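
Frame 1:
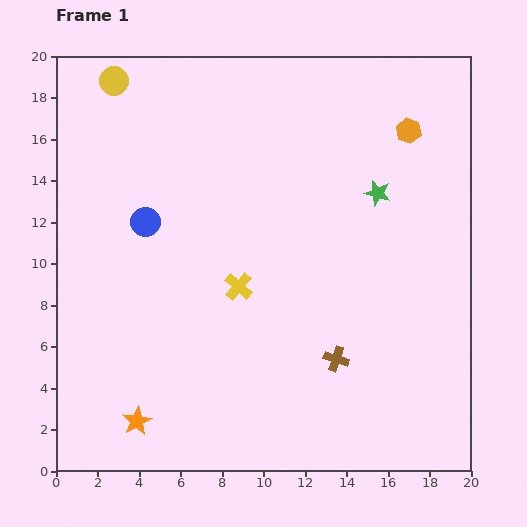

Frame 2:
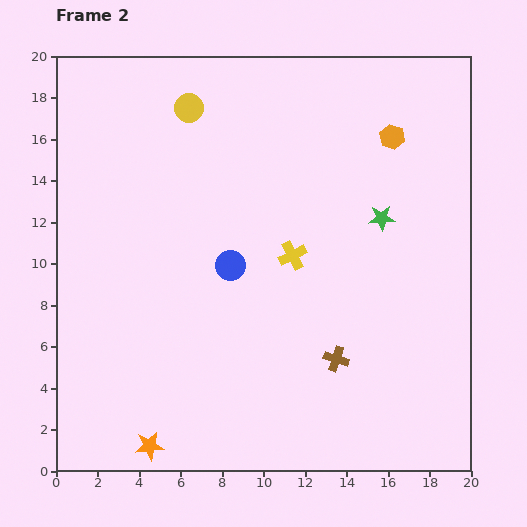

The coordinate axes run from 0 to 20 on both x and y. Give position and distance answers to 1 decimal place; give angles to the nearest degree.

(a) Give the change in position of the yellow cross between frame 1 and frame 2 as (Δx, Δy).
(2.6, 1.5)

The yellow cross was at (8.8, 8.9) in frame 1 and (11.4, 10.4) in frame 2.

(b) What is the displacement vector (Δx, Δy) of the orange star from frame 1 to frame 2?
(0.6, -1.2)

The orange star was at (3.9, 2.4) in frame 1 and (4.5, 1.2) in frame 2.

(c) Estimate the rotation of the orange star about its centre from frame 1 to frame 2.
22° clockwise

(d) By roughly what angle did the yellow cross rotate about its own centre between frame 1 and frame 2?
22° clockwise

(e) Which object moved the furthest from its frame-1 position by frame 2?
the blue circle

(moved 4.6; next 3.8)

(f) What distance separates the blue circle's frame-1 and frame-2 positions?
4.6

The blue circle moved from (4.3, 12.0) to (8.4, 9.9), a distance of √(4.1² + 2.1²) ≈ 4.6.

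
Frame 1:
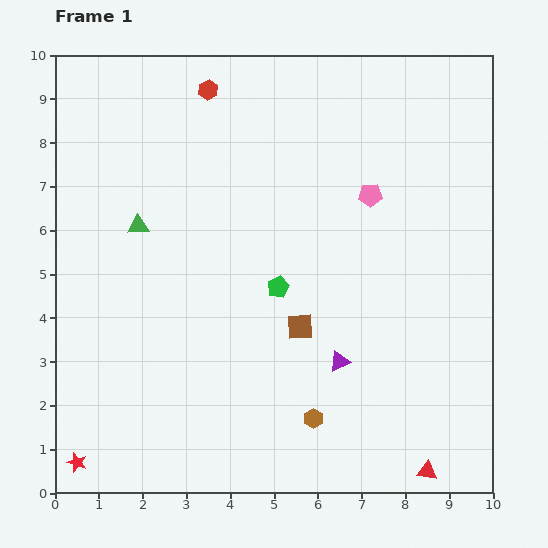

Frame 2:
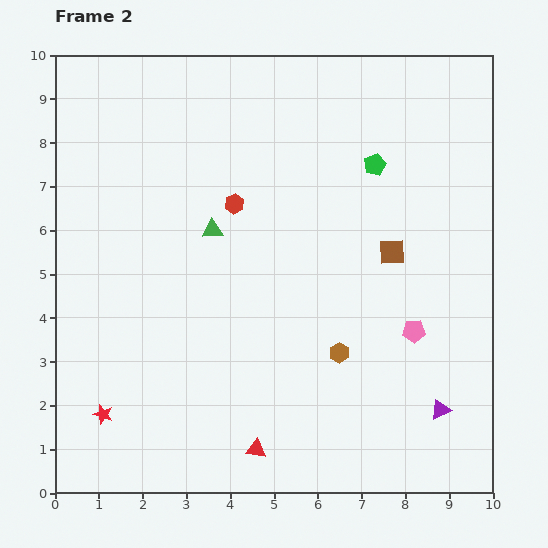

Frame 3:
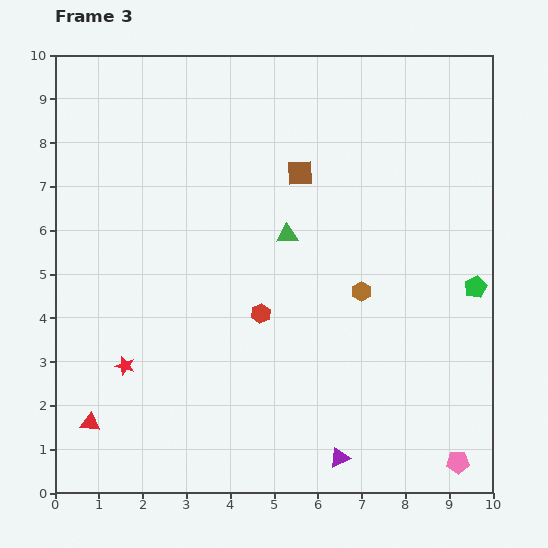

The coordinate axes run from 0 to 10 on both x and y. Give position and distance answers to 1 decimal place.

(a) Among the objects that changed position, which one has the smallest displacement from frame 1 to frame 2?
the red star

(moved 1.3)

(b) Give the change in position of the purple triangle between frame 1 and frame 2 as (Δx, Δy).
(2.3, -1.1)

The purple triangle was at (6.5, 3.0) in frame 1 and (8.8, 1.9) in frame 2.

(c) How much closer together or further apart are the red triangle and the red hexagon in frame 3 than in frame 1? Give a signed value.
-5.4

Distance in frame 1: 10.0. Distance in frame 3: 4.6.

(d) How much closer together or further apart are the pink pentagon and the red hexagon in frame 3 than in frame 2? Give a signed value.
+0.6

Distance in frame 2: 5.0. Distance in frame 3: 5.6.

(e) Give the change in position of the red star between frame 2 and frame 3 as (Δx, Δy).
(0.5, 1.1)

The red star was at (1.1, 1.8) in frame 2 and (1.6, 2.9) in frame 3.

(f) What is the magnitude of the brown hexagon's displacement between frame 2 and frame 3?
1.5

The brown hexagon moved from (6.5, 3.2) to (7.0, 4.6), a distance of √(0.5² + 1.4²) ≈ 1.5.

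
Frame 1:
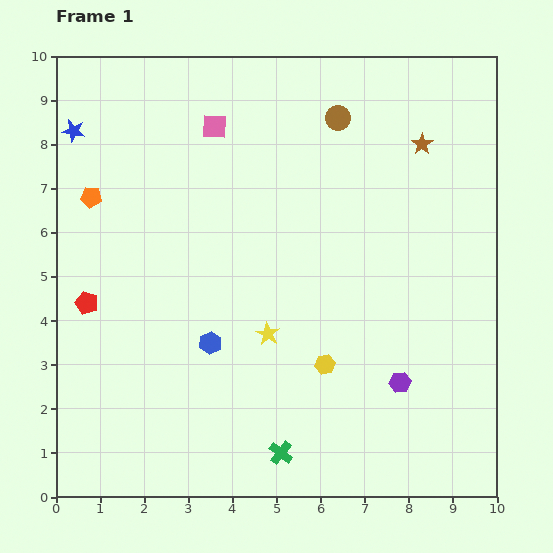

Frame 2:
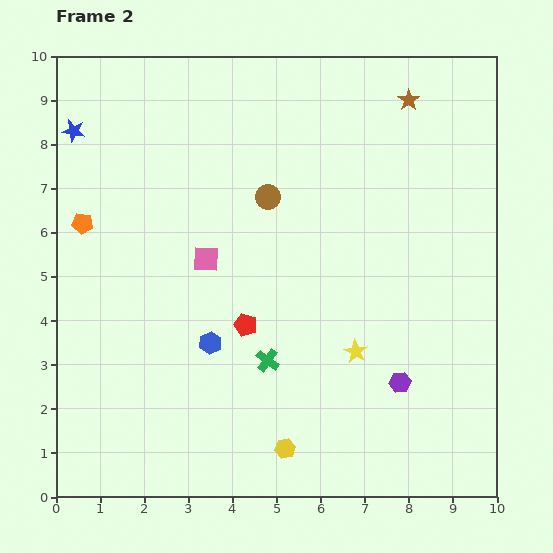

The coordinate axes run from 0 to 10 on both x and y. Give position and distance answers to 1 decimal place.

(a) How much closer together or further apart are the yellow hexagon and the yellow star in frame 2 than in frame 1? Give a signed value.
+1.2

Distance in frame 1: 1.5. Distance in frame 2: 2.7.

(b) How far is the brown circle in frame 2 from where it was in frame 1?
2.4

The brown circle moved from (6.4, 8.6) to (4.8, 6.8), a distance of √(1.6² + 1.8²) ≈ 2.4.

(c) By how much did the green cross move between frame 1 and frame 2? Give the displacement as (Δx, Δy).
(-0.3, 2.1)

The green cross was at (5.1, 1.0) in frame 1 and (4.8, 3.1) in frame 2.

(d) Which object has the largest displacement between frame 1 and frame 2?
the red pentagon

(moved 3.6; next 3.0)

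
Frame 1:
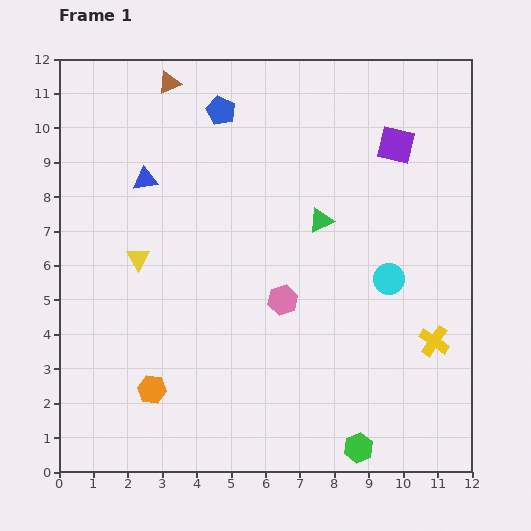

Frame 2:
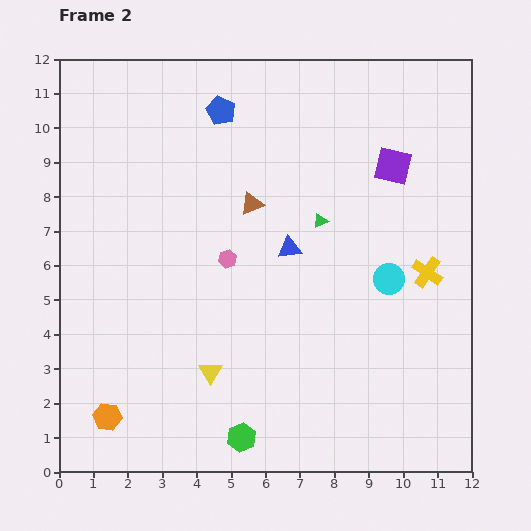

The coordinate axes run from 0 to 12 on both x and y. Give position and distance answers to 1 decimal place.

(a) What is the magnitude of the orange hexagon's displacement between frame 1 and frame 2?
1.5

The orange hexagon moved from (2.7, 2.4) to (1.4, 1.6), a distance of √(1.3² + 0.8²) ≈ 1.5.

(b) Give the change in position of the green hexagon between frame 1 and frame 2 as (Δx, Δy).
(-3.4, 0.3)

The green hexagon was at (8.7, 0.7) in frame 1 and (5.3, 1.0) in frame 2.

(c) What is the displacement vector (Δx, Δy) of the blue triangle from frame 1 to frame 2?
(4.2, -2.0)

The blue triangle was at (2.5, 8.5) in frame 1 and (6.7, 6.5) in frame 2.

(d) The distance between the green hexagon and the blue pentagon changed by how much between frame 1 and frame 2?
-1.1

Distance in frame 1: 10.6. Distance in frame 2: 9.5.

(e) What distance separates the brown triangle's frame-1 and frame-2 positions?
4.2

The brown triangle moved from (3.2, 11.3) to (5.6, 7.8), a distance of √(2.4² + 3.5²) ≈ 4.2.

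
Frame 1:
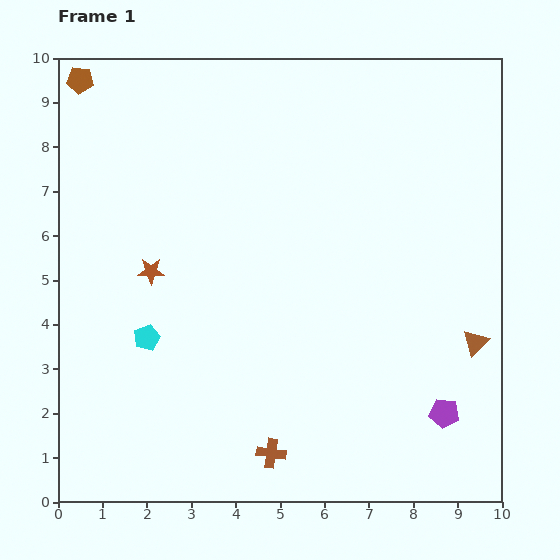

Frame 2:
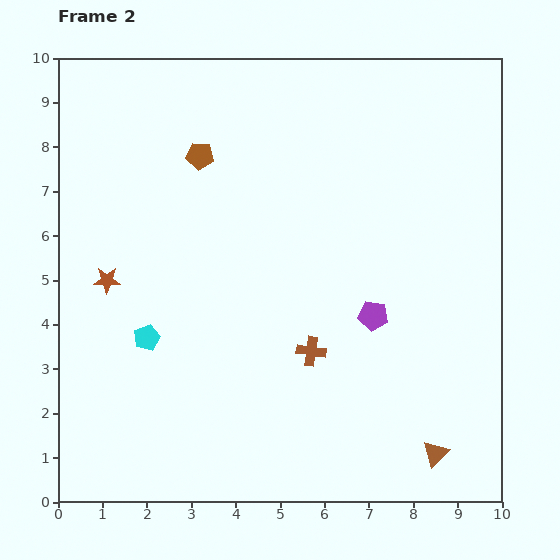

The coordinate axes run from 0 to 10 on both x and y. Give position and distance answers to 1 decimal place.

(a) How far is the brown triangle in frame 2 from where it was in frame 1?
2.7

The brown triangle moved from (9.4, 3.6) to (8.5, 1.1), a distance of √(0.9² + 2.5²) ≈ 2.7.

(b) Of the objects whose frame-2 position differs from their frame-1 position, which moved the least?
the brown star

(moved 1.0)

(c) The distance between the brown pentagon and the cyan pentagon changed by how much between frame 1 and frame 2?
-1.7

Distance in frame 1: 6.0. Distance in frame 2: 4.3.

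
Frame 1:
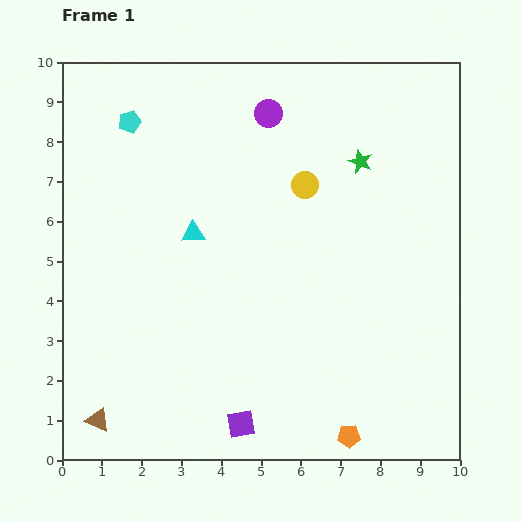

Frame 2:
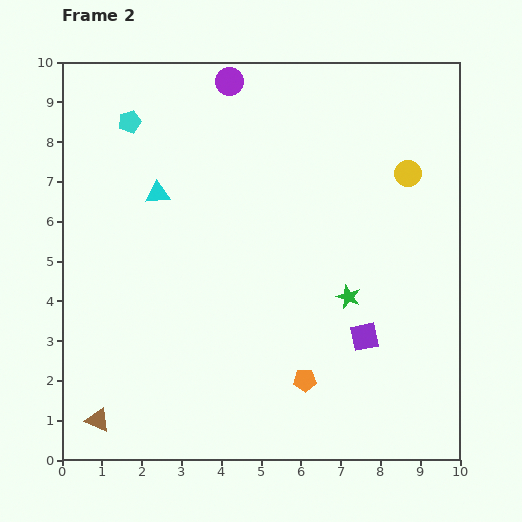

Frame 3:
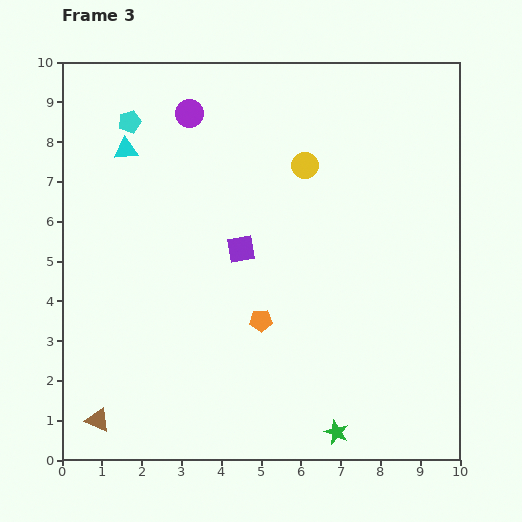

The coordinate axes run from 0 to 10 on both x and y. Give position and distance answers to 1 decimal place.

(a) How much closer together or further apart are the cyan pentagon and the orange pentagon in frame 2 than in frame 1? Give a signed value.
-1.8

Distance in frame 1: 9.6. Distance in frame 2: 7.8.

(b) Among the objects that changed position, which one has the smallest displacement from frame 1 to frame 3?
the yellow circle

(moved 0.5)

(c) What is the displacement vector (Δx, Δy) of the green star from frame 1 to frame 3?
(-0.6, -6.8)

The green star was at (7.5, 7.5) in frame 1 and (6.9, 0.7) in frame 3.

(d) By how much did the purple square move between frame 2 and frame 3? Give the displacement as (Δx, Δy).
(-3.1, 2.2)

The purple square was at (7.6, 3.1) in frame 2 and (4.5, 5.3) in frame 3.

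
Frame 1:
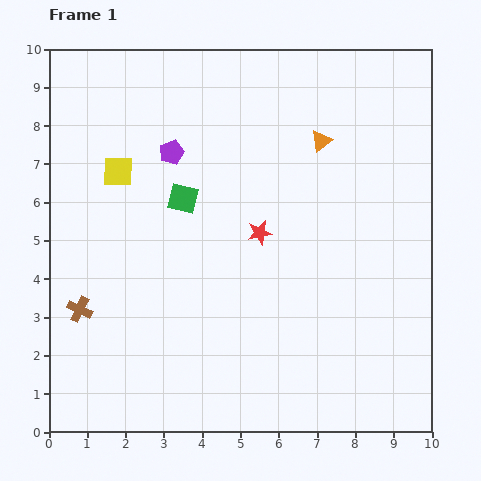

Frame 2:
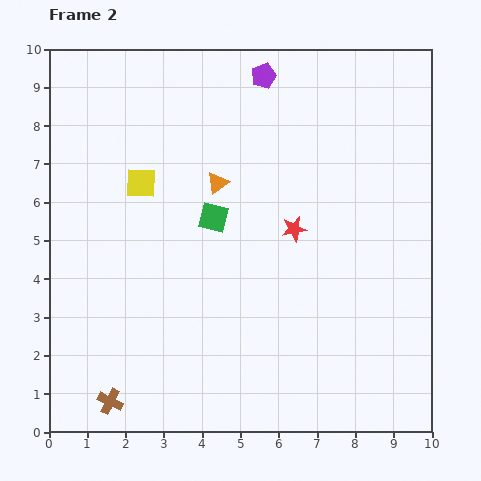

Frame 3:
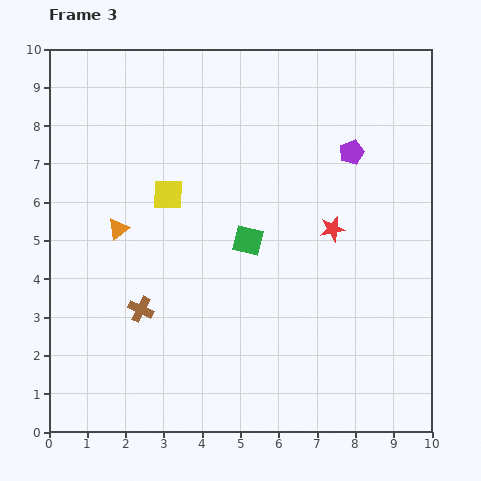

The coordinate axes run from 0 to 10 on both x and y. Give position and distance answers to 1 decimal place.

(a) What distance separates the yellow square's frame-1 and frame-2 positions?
0.7

The yellow square moved from (1.8, 6.8) to (2.4, 6.5), a distance of √(0.6² + 0.3²) ≈ 0.7.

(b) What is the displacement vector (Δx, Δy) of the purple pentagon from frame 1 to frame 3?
(4.7, 0.0)

The purple pentagon was at (3.2, 7.3) in frame 1 and (7.9, 7.3) in frame 3.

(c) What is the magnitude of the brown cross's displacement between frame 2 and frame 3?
2.5

The brown cross moved from (1.6, 0.8) to (2.4, 3.2), a distance of √(0.8² + 2.4²) ≈ 2.5.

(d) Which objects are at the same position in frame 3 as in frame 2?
none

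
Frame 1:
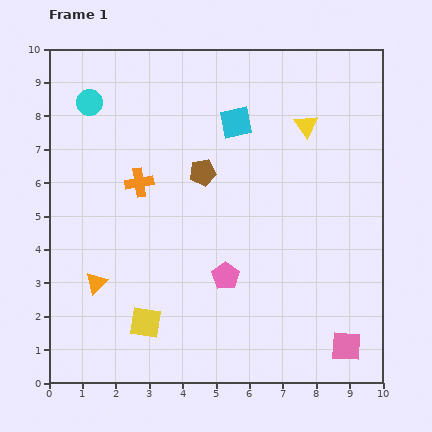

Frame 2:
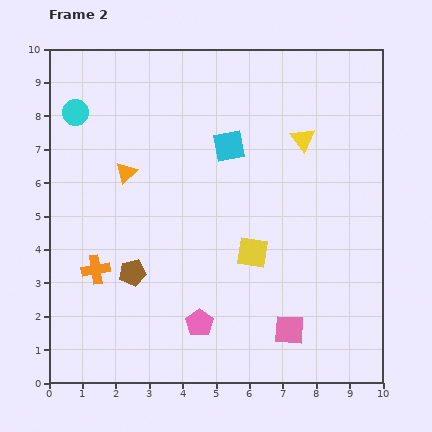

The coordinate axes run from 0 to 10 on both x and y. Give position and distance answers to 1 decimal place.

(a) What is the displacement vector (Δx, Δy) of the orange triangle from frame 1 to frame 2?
(0.9, 3.3)

The orange triangle was at (1.4, 3.0) in frame 1 and (2.3, 6.3) in frame 2.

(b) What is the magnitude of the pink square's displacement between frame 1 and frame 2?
1.8

The pink square moved from (8.9, 1.1) to (7.2, 1.6), a distance of √(1.7² + 0.5²) ≈ 1.8.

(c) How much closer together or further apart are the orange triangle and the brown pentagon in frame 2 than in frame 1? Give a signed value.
-1.6

Distance in frame 1: 4.6. Distance in frame 2: 3.0.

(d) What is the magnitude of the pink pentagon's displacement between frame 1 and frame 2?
1.6

The pink pentagon moved from (5.3, 3.2) to (4.5, 1.8), a distance of √(0.8² + 1.4²) ≈ 1.6.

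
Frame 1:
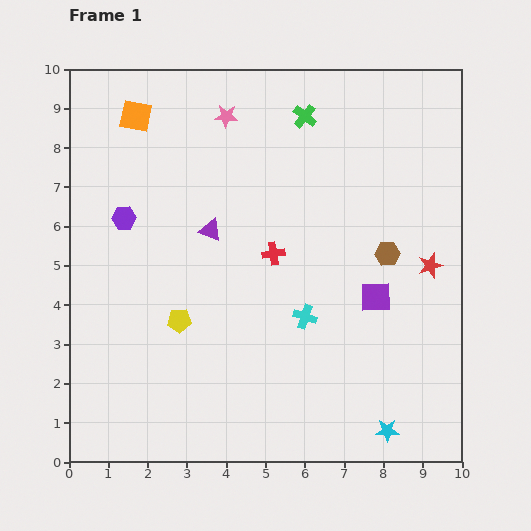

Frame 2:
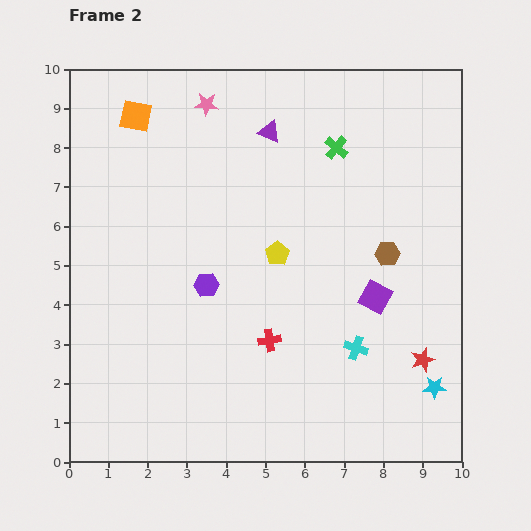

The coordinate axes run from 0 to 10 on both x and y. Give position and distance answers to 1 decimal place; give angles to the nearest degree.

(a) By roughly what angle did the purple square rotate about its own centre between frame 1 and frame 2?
31° clockwise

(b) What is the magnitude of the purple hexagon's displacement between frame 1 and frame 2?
2.7

The purple hexagon moved from (1.4, 6.2) to (3.5, 4.5), a distance of √(2.1² + 1.7²) ≈ 2.7.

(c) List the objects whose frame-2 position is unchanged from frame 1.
the purple square, the brown hexagon, the orange square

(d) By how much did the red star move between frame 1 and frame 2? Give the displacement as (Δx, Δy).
(-0.2, -2.4)

The red star was at (9.2, 5.0) in frame 1 and (9.0, 2.6) in frame 2.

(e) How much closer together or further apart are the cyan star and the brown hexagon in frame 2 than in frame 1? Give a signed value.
-0.9

Distance in frame 1: 4.5. Distance in frame 2: 3.6.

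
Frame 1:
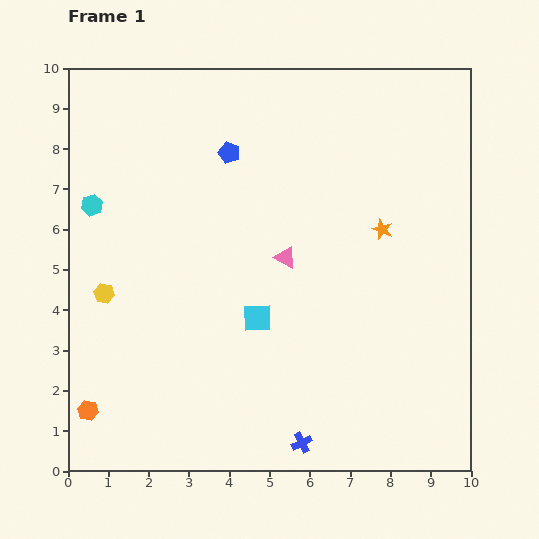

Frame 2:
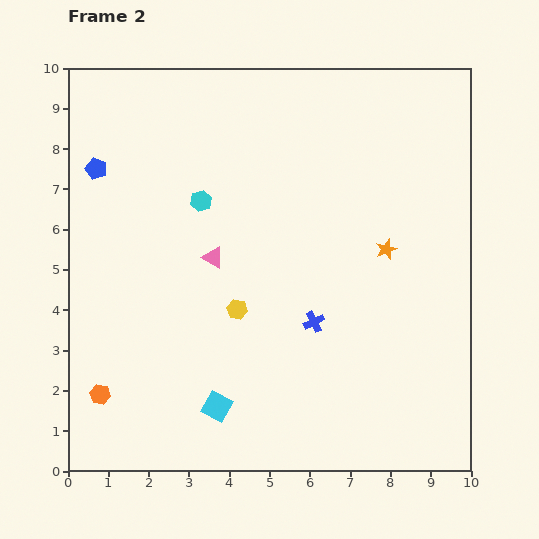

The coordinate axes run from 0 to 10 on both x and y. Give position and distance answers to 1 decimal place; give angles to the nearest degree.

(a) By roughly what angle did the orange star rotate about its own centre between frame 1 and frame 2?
29° clockwise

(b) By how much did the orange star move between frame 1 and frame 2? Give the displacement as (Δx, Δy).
(0.1, -0.5)

The orange star was at (7.8, 6.0) in frame 1 and (7.9, 5.5) in frame 2.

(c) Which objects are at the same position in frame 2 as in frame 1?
none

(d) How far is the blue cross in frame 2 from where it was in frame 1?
3.0

The blue cross moved from (5.8, 0.7) to (6.1, 3.7), a distance of √(0.3² + 3.0²) ≈ 3.0.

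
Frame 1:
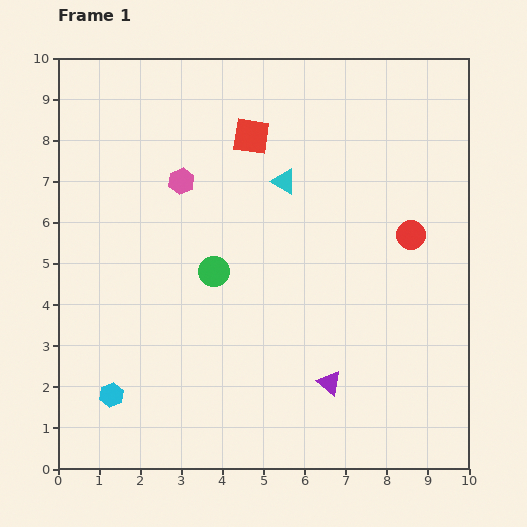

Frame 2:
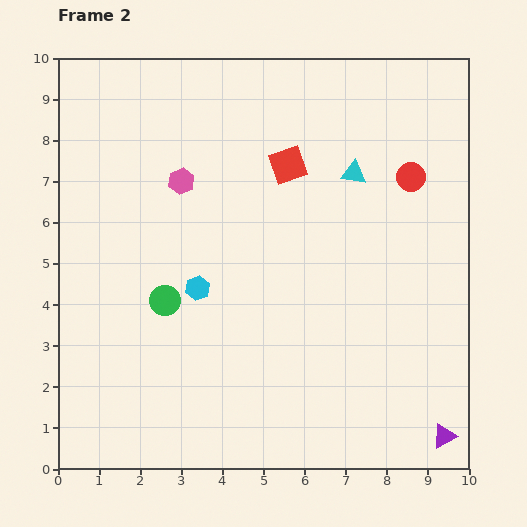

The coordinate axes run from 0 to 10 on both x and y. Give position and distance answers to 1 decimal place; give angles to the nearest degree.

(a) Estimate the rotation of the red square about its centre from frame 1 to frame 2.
27° counter-clockwise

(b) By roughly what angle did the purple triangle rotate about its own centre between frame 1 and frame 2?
53° clockwise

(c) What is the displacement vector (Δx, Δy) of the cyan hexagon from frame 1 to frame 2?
(2.1, 2.6)

The cyan hexagon was at (1.3, 1.8) in frame 1 and (3.4, 4.4) in frame 2.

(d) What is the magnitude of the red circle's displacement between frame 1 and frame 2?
1.4

The red circle moved from (8.6, 5.7) to (8.6, 7.1), a distance of √(0.0² + 1.4²) ≈ 1.4.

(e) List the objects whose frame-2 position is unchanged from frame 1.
the pink hexagon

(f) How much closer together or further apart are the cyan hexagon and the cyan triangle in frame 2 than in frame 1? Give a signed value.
-2.0

Distance in frame 1: 6.7. Distance in frame 2: 4.7.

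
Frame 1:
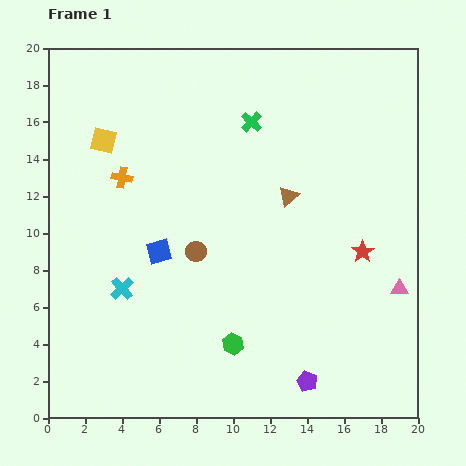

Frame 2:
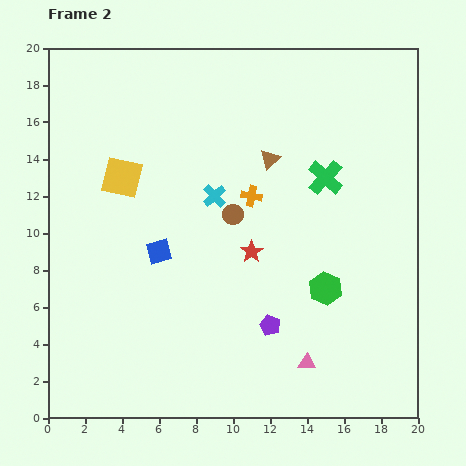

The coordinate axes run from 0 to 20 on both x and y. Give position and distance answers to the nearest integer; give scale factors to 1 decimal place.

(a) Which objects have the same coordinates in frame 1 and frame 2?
the blue square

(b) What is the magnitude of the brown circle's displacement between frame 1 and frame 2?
3

The brown circle moved from (8, 9) to (10, 11), a distance of √(2² + 2²) ≈ 3.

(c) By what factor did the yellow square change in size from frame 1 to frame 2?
1.6×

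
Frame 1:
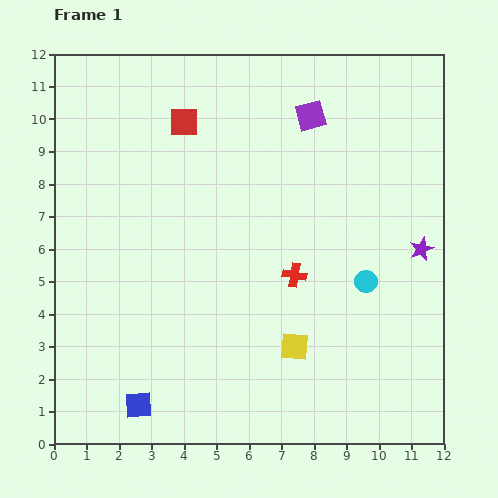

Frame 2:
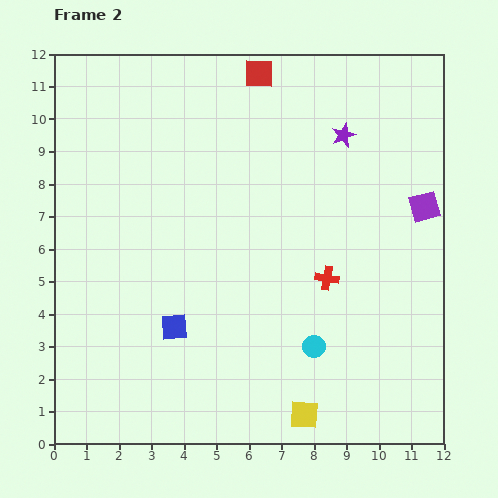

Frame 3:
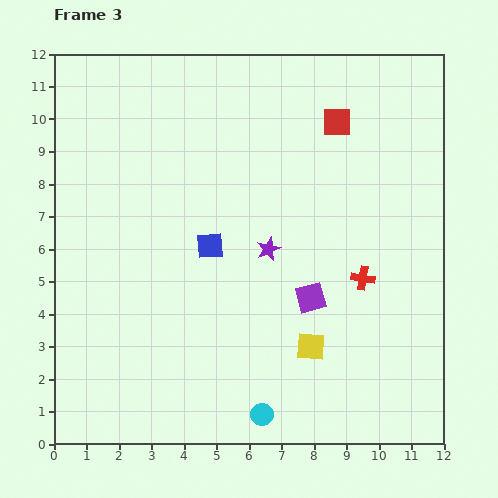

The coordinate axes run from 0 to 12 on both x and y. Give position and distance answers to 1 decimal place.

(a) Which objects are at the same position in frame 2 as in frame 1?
none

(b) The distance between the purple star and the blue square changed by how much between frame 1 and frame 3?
-8.1

Distance in frame 1: 9.9. Distance in frame 3: 1.8.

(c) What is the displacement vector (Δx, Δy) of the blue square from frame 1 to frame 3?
(2.2, 4.9)

The blue square was at (2.6, 1.2) in frame 1 and (4.8, 6.1) in frame 3.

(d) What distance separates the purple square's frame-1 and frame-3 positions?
5.6

The purple square moved from (7.9, 10.1) to (7.9, 4.5), a distance of √(0.0² + 5.6²) ≈ 5.6.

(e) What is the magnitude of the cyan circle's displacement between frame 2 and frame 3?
2.6

The cyan circle moved from (8.0, 3.0) to (6.4, 0.9), a distance of √(1.6² + 2.1²) ≈ 2.6.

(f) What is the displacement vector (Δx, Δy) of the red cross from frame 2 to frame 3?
(1.1, 0.0)

The red cross was at (8.4, 5.1) in frame 2 and (9.5, 5.1) in frame 3.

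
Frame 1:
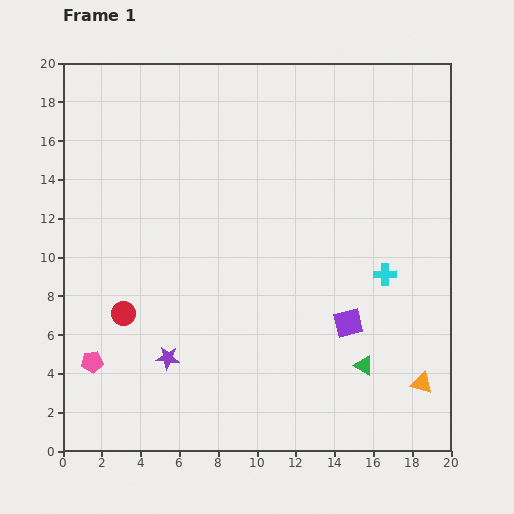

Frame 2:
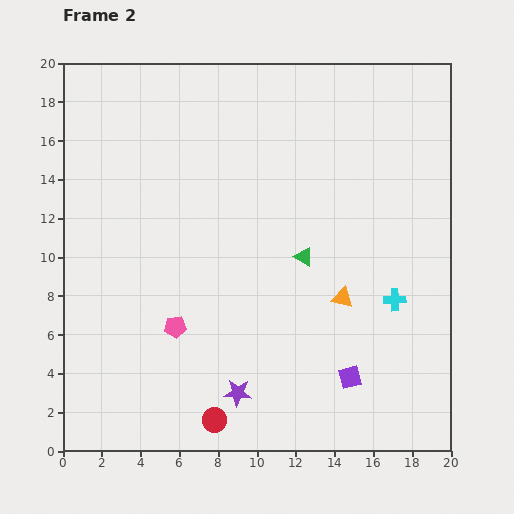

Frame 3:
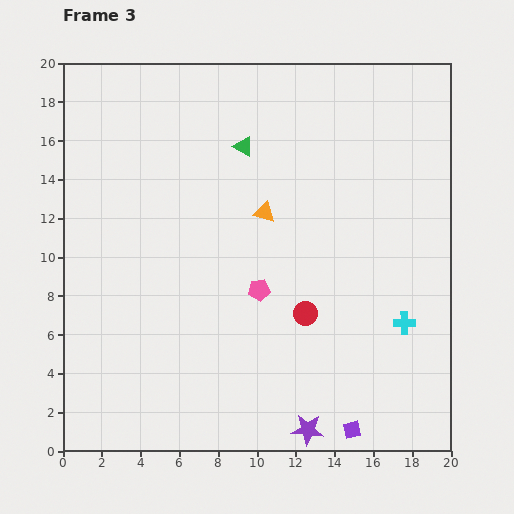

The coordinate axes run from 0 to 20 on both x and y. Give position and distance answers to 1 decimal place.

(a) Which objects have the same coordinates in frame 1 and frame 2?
none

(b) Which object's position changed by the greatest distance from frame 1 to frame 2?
the red circle

(moved 7.2; next 6.4)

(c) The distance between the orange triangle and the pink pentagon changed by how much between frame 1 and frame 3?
-13.0

Distance in frame 1: 17.0. Distance in frame 3: 4.0.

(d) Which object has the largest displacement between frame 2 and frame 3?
the red circle

(moved 7.2; next 6.5)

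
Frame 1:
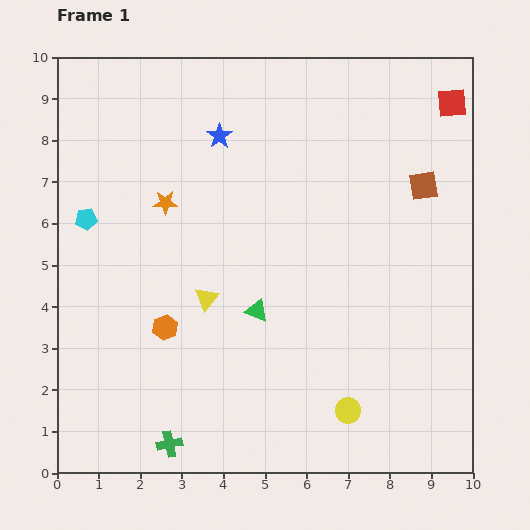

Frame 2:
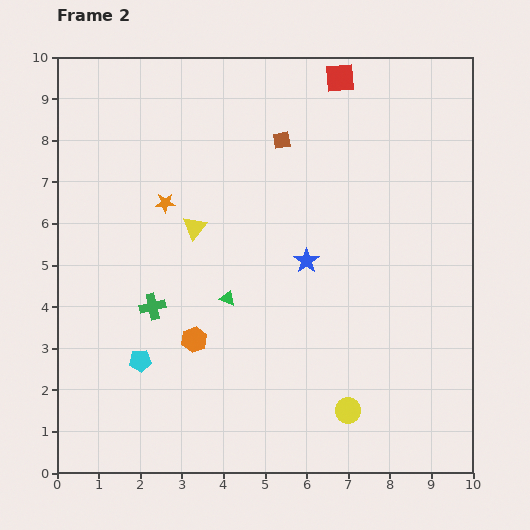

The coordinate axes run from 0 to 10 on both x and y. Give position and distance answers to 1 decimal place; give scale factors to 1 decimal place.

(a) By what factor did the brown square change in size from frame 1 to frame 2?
0.6×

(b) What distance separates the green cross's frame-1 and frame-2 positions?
3.3

The green cross moved from (2.7, 0.7) to (2.3, 4.0), a distance of √(0.4² + 3.3²) ≈ 3.3.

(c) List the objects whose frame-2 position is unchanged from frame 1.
the yellow circle, the orange star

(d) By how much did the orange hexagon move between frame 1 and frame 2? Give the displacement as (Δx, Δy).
(0.7, -0.3)

The orange hexagon was at (2.6, 3.5) in frame 1 and (3.3, 3.2) in frame 2.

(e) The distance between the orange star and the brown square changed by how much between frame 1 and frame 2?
-3.0

Distance in frame 1: 6.2. Distance in frame 2: 3.2.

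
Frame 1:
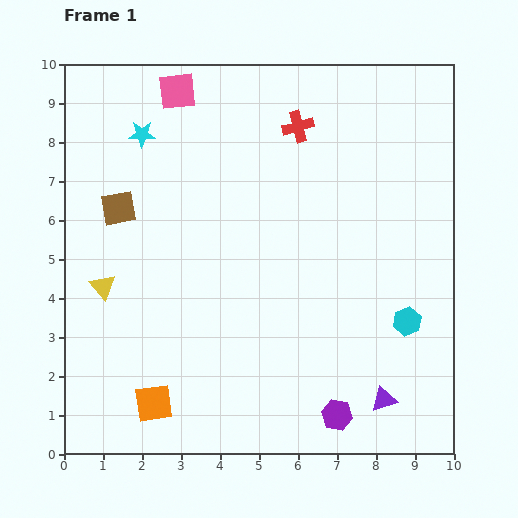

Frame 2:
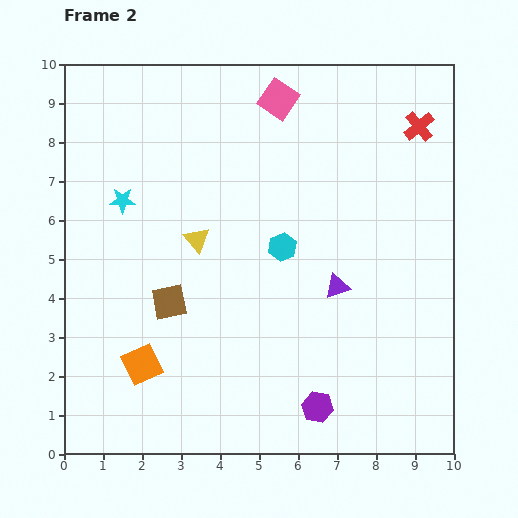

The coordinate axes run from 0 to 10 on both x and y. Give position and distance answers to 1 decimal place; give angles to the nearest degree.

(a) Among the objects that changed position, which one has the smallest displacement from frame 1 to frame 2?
the purple hexagon

(moved 0.5)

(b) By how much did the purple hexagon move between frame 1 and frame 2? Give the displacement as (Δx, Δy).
(-0.5, 0.2)

The purple hexagon was at (7.0, 1.0) in frame 1 and (6.5, 1.2) in frame 2.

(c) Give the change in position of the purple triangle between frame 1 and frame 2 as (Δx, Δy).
(-1.2, 2.9)

The purple triangle was at (8.2, 1.4) in frame 1 and (7.0, 4.3) in frame 2.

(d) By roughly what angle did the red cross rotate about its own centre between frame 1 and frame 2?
24° counter-clockwise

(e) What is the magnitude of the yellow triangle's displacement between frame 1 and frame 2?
2.7

The yellow triangle moved from (1.0, 4.3) to (3.4, 5.5), a distance of √(2.4² + 1.2²) ≈ 2.7.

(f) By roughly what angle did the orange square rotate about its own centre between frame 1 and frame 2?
16° counter-clockwise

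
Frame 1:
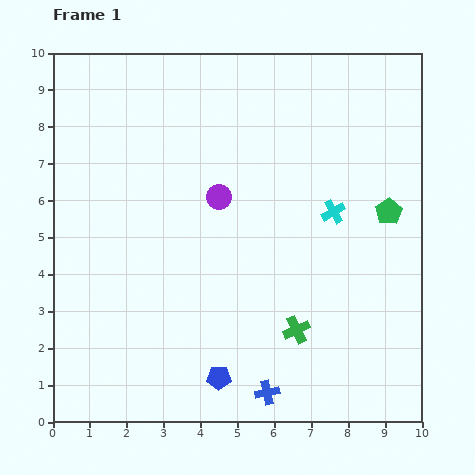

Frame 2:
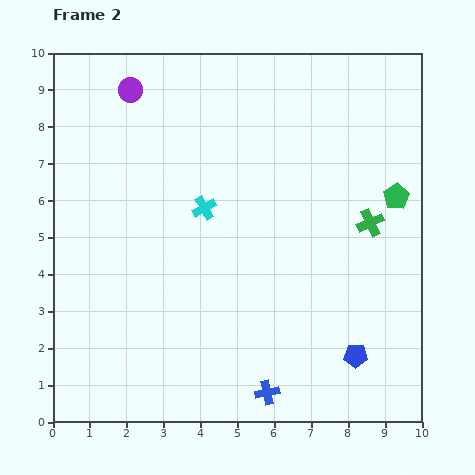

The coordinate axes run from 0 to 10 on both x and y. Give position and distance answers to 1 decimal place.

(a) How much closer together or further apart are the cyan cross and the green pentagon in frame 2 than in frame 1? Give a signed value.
+3.7

Distance in frame 1: 1.5. Distance in frame 2: 5.2.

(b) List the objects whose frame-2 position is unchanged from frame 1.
the blue cross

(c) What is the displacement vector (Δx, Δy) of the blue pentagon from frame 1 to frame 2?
(3.7, 0.6)

The blue pentagon was at (4.5, 1.2) in frame 1 and (8.2, 1.8) in frame 2.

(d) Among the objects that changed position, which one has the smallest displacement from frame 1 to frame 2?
the green pentagon

(moved 0.4)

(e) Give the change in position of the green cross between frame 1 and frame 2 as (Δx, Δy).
(2.0, 2.9)

The green cross was at (6.6, 2.5) in frame 1 and (8.6, 5.4) in frame 2.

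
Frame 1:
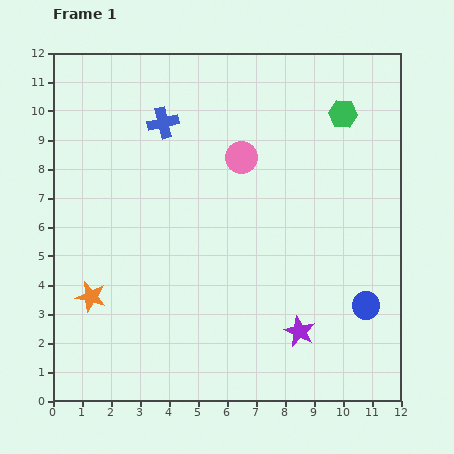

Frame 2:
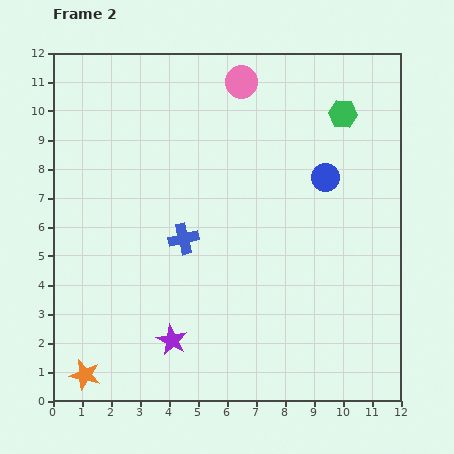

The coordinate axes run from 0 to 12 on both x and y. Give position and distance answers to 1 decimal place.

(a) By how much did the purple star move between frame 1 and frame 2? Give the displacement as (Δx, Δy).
(-4.4, -0.3)

The purple star was at (8.5, 2.4) in frame 1 and (4.1, 2.1) in frame 2.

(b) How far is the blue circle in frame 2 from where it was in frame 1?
4.6

The blue circle moved from (10.8, 3.3) to (9.4, 7.7), a distance of √(1.4² + 4.4²) ≈ 4.6.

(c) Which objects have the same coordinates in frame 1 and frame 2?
the green hexagon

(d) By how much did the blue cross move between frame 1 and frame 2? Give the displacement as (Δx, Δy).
(0.7, -4.0)

The blue cross was at (3.8, 9.6) in frame 1 and (4.5, 5.6) in frame 2.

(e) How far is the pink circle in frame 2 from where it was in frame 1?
2.6

The pink circle moved from (6.5, 8.4) to (6.5, 11.0), a distance of √(0.0² + 2.6²) ≈ 2.6.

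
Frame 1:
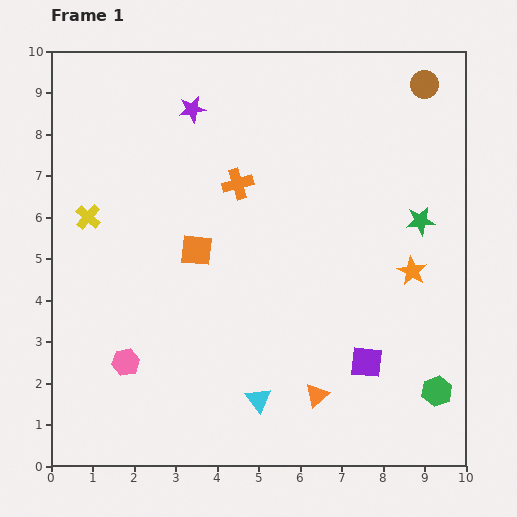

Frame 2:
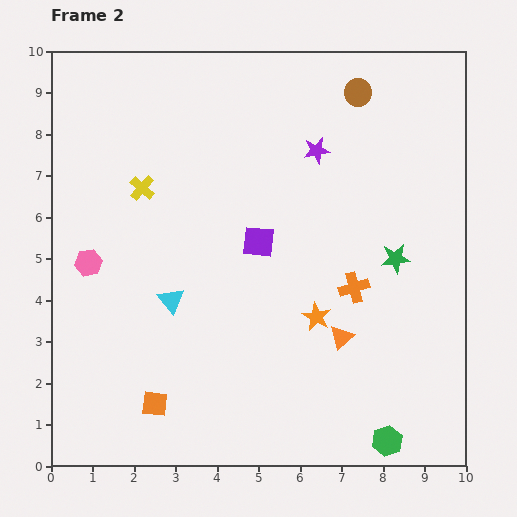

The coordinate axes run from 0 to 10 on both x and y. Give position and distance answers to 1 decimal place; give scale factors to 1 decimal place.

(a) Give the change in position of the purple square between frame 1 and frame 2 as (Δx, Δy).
(-2.6, 2.9)

The purple square was at (7.6, 2.5) in frame 1 and (5.0, 5.4) in frame 2.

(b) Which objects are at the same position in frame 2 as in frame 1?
none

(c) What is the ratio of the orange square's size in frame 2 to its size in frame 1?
0.8×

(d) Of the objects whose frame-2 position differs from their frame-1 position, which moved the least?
the green star

(moved 1.1)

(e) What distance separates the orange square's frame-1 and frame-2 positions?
3.8

The orange square moved from (3.5, 5.2) to (2.5, 1.5), a distance of √(1.0² + 3.7²) ≈ 3.8.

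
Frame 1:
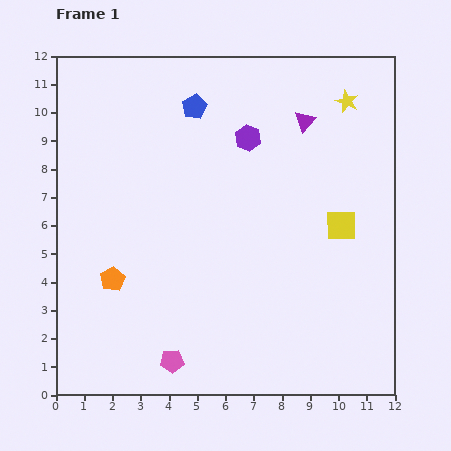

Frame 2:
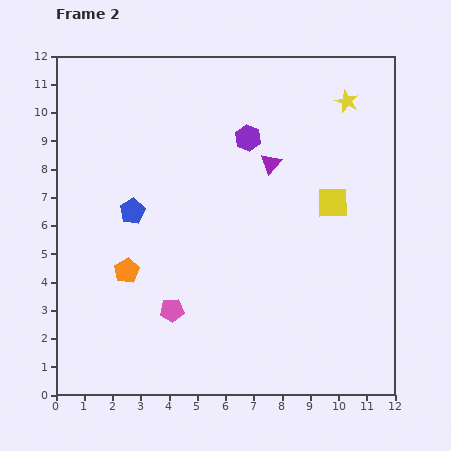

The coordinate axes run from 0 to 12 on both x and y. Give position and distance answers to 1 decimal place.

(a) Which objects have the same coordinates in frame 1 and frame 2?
the yellow star, the purple hexagon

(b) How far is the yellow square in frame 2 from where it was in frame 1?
0.9

The yellow square moved from (10.1, 6.0) to (9.8, 6.8), a distance of √(0.3² + 0.8²) ≈ 0.9.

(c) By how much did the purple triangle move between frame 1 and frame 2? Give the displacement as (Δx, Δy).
(-1.2, -1.5)

The purple triangle was at (8.8, 9.7) in frame 1 and (7.6, 8.2) in frame 2.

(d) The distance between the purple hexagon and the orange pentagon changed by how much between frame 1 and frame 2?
-0.5

Distance in frame 1: 6.9. Distance in frame 2: 6.4.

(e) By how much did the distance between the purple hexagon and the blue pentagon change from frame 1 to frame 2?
+2.7

Distance in frame 1: 2.2. Distance in frame 2: 4.9.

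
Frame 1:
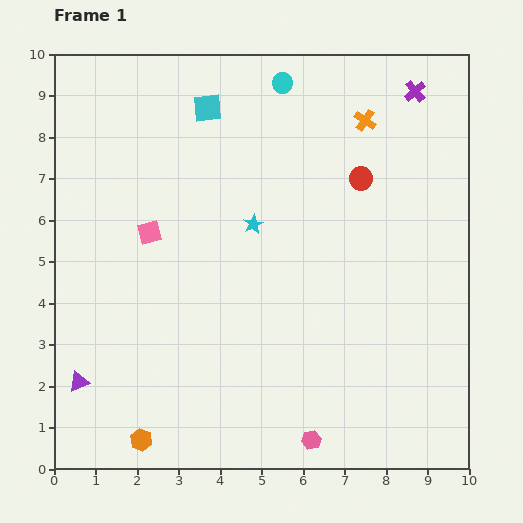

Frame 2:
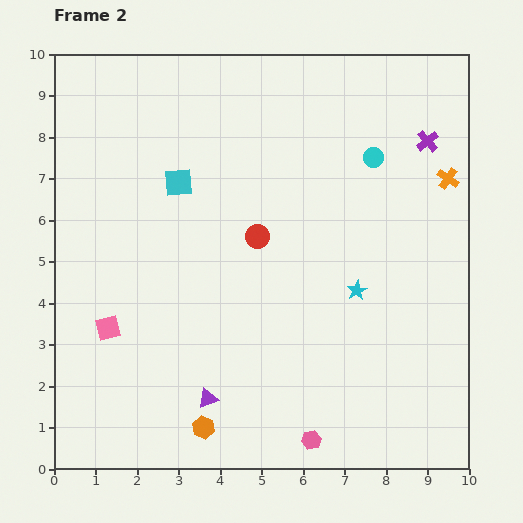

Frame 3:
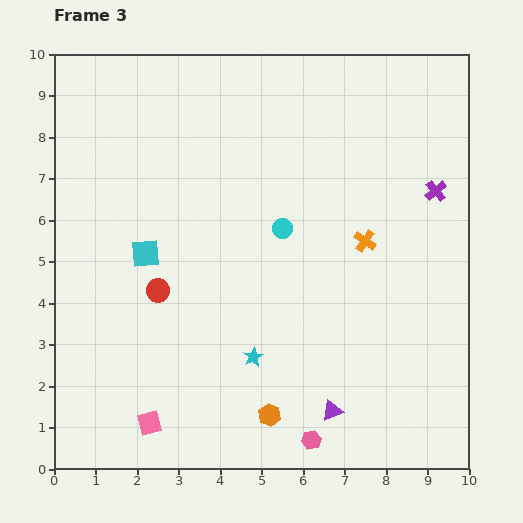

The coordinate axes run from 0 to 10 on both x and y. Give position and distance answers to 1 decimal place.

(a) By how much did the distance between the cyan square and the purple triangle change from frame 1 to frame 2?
-2.1

Distance in frame 1: 7.3. Distance in frame 2: 5.2.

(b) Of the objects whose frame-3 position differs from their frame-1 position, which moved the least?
the purple cross

(moved 2.5)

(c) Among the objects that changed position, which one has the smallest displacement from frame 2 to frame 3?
the purple cross

(moved 1.2)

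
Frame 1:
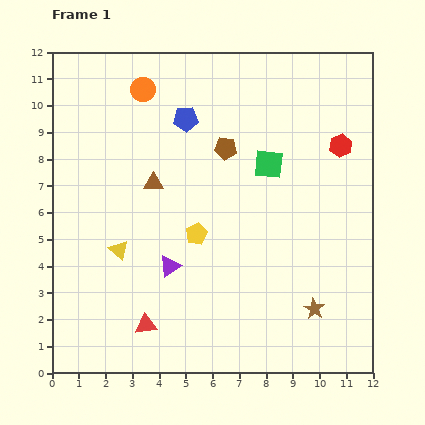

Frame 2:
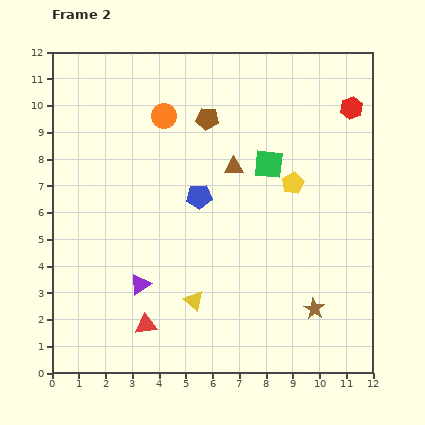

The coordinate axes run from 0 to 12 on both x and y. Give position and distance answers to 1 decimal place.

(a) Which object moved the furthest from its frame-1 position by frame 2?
the yellow pentagon

(moved 4.1; next 3.4)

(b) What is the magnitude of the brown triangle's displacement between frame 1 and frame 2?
3.1

The brown triangle moved from (3.8, 7.1) to (6.8, 7.7), a distance of √(3.0² + 0.6²) ≈ 3.1.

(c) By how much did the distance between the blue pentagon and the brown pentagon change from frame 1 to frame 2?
+1.0

Distance in frame 1: 1.9. Distance in frame 2: 2.9.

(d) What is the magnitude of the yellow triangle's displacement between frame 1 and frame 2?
3.4

The yellow triangle moved from (2.5, 4.6) to (5.3, 2.7), a distance of √(2.8² + 1.9²) ≈ 3.4.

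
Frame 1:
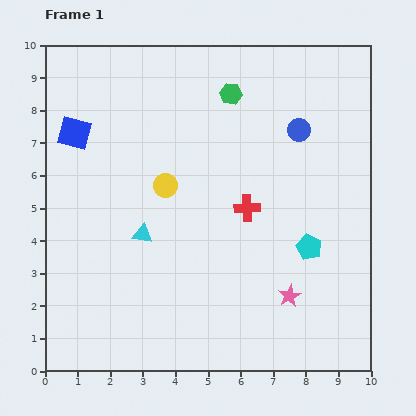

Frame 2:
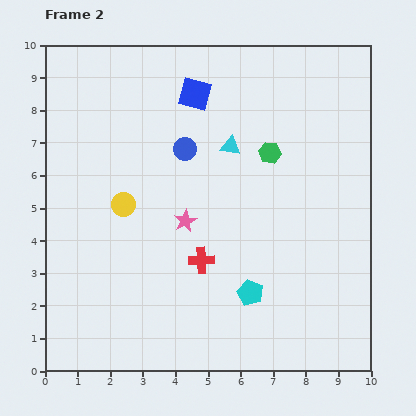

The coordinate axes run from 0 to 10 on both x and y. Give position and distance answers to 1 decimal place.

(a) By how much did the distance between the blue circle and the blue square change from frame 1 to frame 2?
-5.2

Distance in frame 1: 6.9. Distance in frame 2: 1.7.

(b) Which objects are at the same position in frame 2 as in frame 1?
none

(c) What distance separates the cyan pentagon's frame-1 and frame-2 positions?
2.3

The cyan pentagon moved from (8.1, 3.8) to (6.3, 2.4), a distance of √(1.8² + 1.4²) ≈ 2.3.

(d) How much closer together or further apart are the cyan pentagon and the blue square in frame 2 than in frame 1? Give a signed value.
-1.7

Distance in frame 1: 8.0. Distance in frame 2: 6.3.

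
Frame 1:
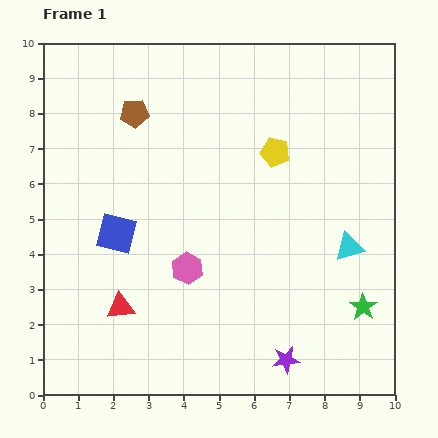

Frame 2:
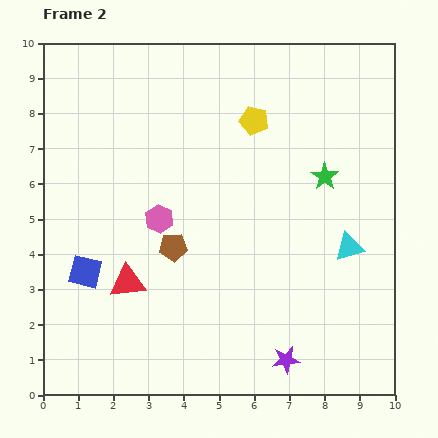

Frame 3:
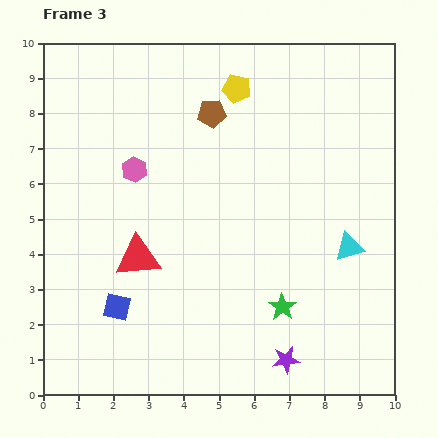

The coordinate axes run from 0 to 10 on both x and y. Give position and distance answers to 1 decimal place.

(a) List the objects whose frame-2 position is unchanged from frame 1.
the cyan triangle, the purple star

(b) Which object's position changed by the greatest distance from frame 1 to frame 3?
the pink hexagon

(moved 3.2; next 2.3)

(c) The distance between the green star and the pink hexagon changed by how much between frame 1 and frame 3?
+0.6

Distance in frame 1: 5.1. Distance in frame 3: 5.7.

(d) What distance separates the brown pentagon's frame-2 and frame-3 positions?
4.0

The brown pentagon moved from (3.7, 4.2) to (4.8, 8.0), a distance of √(1.1² + 3.8²) ≈ 4.0.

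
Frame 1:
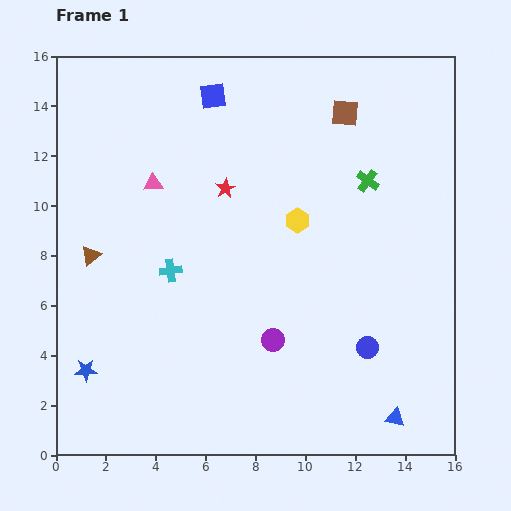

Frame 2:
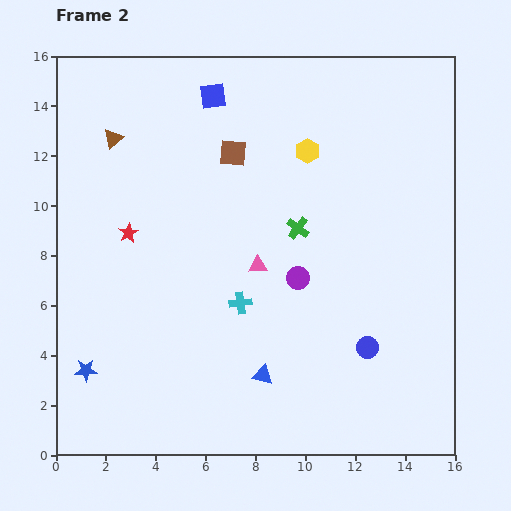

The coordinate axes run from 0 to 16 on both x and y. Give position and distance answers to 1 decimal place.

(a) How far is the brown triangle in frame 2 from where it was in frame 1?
4.8

The brown triangle moved from (1.4, 8.0) to (2.3, 12.7), a distance of √(0.9² + 4.7²) ≈ 4.8.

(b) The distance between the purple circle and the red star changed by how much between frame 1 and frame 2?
+0.6

Distance in frame 1: 6.4. Distance in frame 2: 7.0.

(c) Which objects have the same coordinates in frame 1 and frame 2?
the blue circle, the blue star, the blue square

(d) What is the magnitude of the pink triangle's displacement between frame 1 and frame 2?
5.3

The pink triangle moved from (3.9, 10.9) to (8.1, 7.6), a distance of √(4.2² + 3.3²) ≈ 5.3.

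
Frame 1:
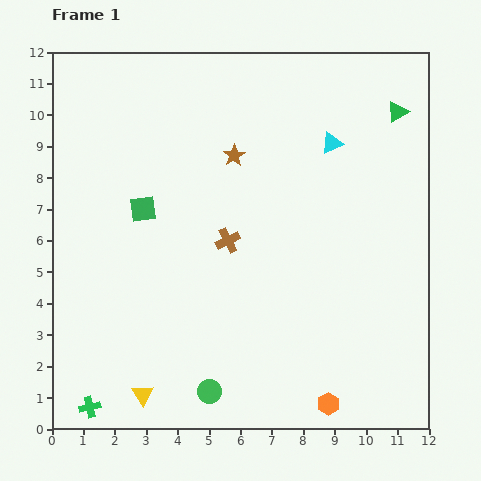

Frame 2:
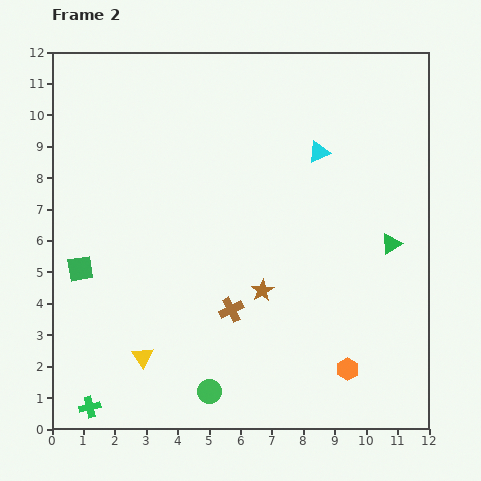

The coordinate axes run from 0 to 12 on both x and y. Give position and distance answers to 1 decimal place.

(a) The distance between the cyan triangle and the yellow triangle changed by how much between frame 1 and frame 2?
-1.4

Distance in frame 1: 10.0. Distance in frame 2: 8.6.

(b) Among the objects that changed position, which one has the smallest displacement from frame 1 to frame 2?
the cyan triangle

(moved 0.5)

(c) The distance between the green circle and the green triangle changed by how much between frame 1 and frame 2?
-3.2

Distance in frame 1: 10.7. Distance in frame 2: 7.5.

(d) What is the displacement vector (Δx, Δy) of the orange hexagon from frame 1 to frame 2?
(0.6, 1.1)

The orange hexagon was at (8.8, 0.8) in frame 1 and (9.4, 1.9) in frame 2.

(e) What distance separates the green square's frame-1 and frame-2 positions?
2.8

The green square moved from (2.9, 7.0) to (0.9, 5.1), a distance of √(2.0² + 1.9²) ≈ 2.8.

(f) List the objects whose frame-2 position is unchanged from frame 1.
the green circle, the green cross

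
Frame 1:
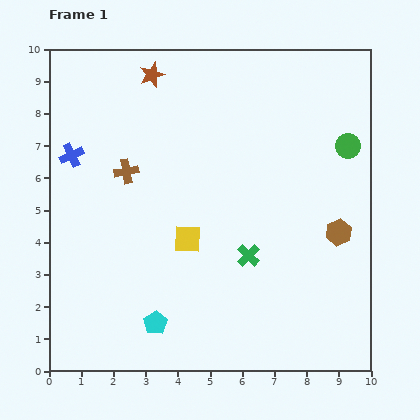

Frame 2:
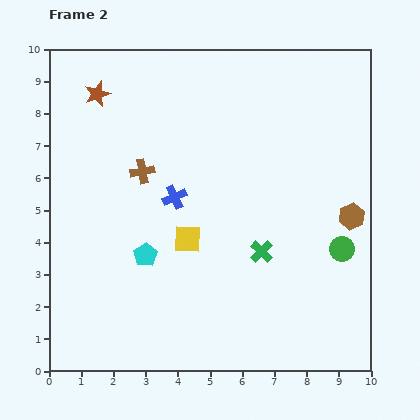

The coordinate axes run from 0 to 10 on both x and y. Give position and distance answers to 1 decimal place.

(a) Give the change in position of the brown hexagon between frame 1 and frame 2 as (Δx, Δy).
(0.4, 0.5)

The brown hexagon was at (9.0, 4.3) in frame 1 and (9.4, 4.8) in frame 2.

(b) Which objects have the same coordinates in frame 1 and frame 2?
the yellow square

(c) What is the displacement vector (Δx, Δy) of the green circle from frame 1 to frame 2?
(-0.2, -3.2)

The green circle was at (9.3, 7.0) in frame 1 and (9.1, 3.8) in frame 2.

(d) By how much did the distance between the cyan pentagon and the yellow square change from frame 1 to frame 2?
-1.4

Distance in frame 1: 2.8. Distance in frame 2: 1.4.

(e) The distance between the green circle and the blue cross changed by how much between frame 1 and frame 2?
-3.2

Distance in frame 1: 8.6. Distance in frame 2: 5.4.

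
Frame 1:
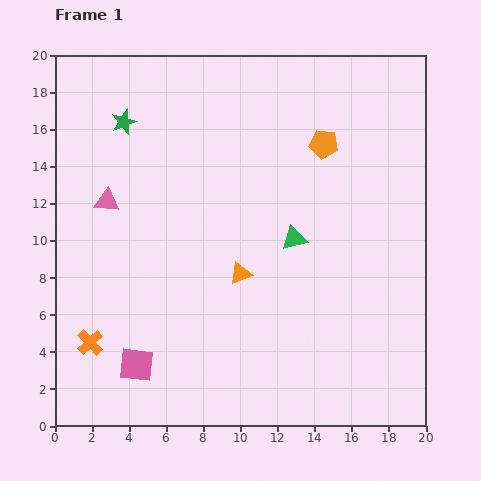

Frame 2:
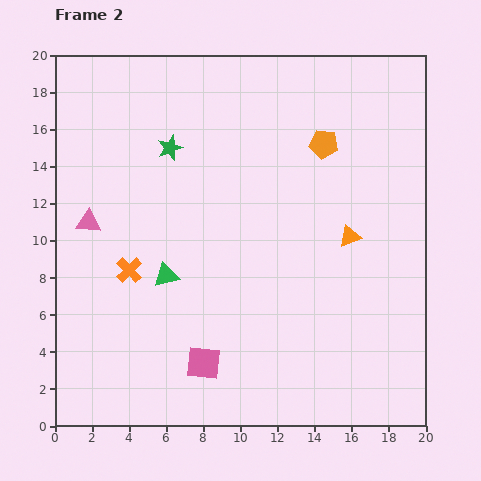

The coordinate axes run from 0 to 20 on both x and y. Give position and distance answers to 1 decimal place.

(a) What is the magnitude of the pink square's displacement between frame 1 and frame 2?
3.6

The pink square moved from (4.4, 3.3) to (8.0, 3.4), a distance of √(3.6² + 0.1²) ≈ 3.6.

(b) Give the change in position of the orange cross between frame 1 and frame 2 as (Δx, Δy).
(2.1, 3.9)

The orange cross was at (1.9, 4.5) in frame 1 and (4.0, 8.4) in frame 2.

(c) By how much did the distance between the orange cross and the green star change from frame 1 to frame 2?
-5.0

Distance in frame 1: 12.0. Distance in frame 2: 7.0.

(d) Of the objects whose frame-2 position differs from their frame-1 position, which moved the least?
the pink triangle

(moved 1.5)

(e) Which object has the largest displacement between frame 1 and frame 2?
the green triangle

(moved 7.2; next 6.2)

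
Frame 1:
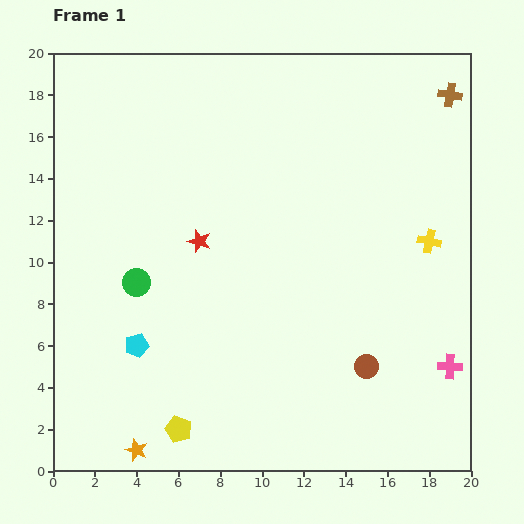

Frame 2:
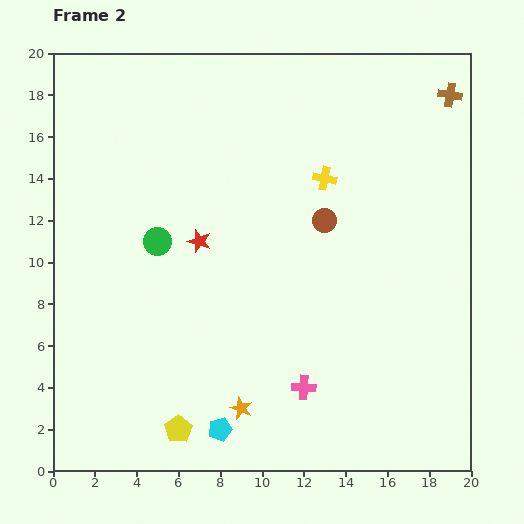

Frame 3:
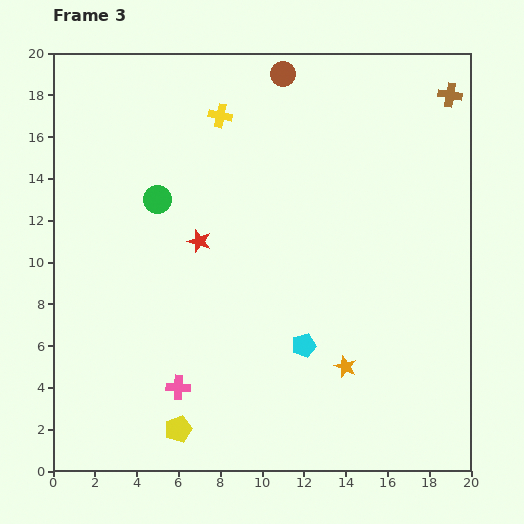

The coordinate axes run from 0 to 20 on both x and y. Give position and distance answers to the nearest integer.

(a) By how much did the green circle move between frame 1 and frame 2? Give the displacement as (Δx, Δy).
(1, 2)

The green circle was at (4, 9) in frame 1 and (5, 11) in frame 2.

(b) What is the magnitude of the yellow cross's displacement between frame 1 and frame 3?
12

The yellow cross moved from (18, 11) to (8, 17), a distance of √(10² + 6²) ≈ 12.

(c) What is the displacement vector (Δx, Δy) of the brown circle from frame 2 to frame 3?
(-2, 7)

The brown circle was at (13, 12) in frame 2 and (11, 19) in frame 3.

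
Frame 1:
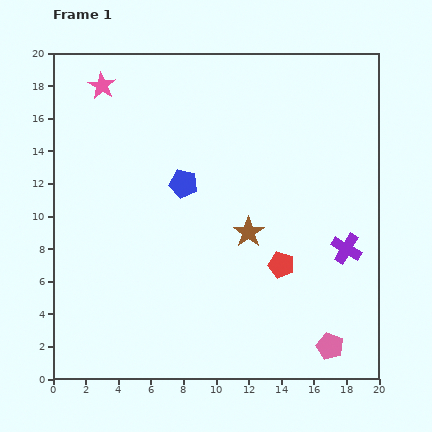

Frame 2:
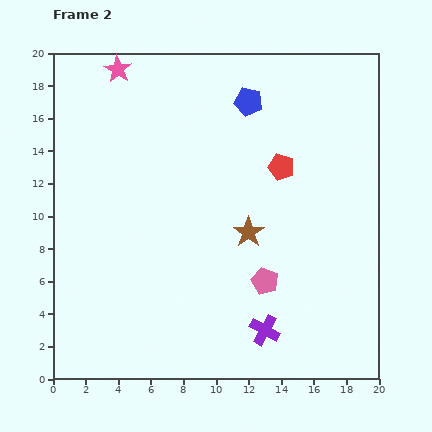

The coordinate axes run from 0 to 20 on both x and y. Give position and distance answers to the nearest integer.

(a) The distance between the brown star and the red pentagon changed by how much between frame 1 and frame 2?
+1

Distance in frame 1: 3. Distance in frame 2: 4.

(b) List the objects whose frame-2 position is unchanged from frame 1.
the brown star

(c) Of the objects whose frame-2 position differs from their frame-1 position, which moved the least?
the pink star

(moved 1)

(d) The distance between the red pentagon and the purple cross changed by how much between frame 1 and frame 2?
+6

Distance in frame 1: 4. Distance in frame 2: 10.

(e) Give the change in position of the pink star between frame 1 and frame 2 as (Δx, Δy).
(1, 1)

The pink star was at (3, 18) in frame 1 and (4, 19) in frame 2.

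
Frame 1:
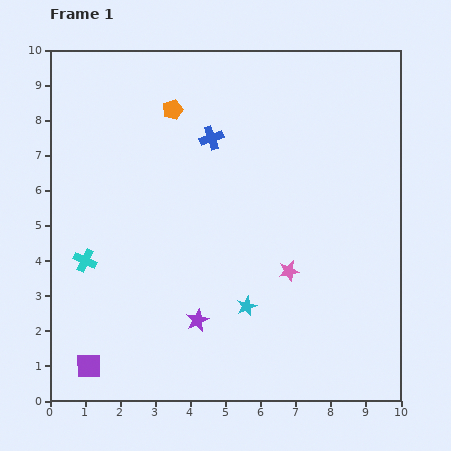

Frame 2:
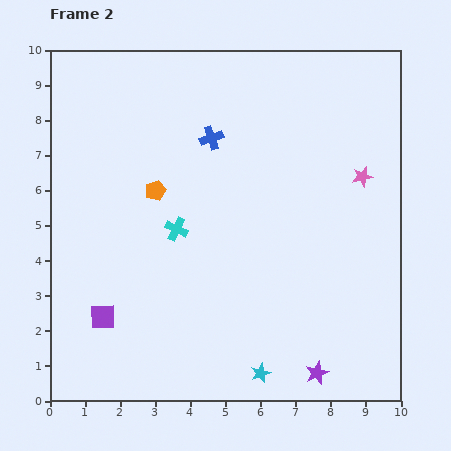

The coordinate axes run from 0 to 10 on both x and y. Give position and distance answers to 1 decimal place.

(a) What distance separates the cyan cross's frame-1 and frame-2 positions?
2.8

The cyan cross moved from (1.0, 4.0) to (3.6, 4.9), a distance of √(2.6² + 0.9²) ≈ 2.8.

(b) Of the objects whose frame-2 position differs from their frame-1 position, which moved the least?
the purple square

(moved 1.5)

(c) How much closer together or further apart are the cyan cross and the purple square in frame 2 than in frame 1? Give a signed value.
+0.3

Distance in frame 1: 3.0. Distance in frame 2: 3.3.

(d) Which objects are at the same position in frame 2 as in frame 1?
the blue cross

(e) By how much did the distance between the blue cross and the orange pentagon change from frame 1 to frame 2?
+0.8

Distance in frame 1: 1.4. Distance in frame 2: 2.2.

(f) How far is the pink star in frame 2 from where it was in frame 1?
3.4

The pink star moved from (6.8, 3.7) to (8.9, 6.4), a distance of √(2.1² + 2.7²) ≈ 3.4.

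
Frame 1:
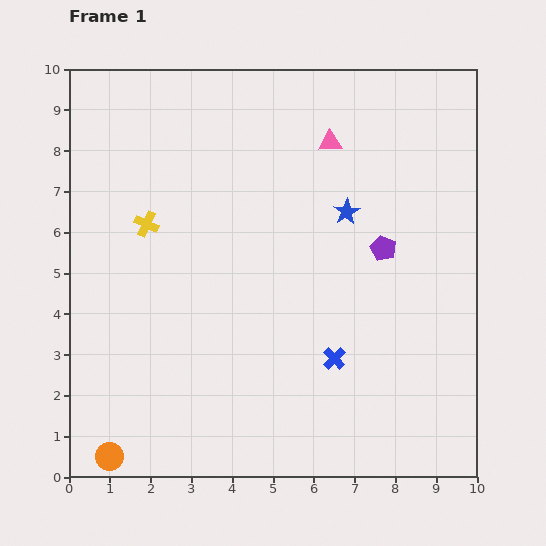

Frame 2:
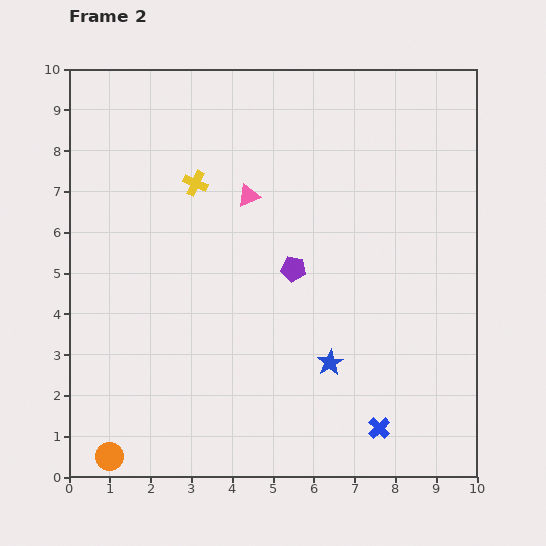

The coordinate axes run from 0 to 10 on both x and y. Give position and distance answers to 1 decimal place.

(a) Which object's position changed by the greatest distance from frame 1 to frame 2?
the blue star

(moved 3.7; next 2.4)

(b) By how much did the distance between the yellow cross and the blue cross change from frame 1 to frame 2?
+1.8

Distance in frame 1: 5.7. Distance in frame 2: 7.5.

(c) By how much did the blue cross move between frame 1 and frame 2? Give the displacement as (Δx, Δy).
(1.1, -1.7)

The blue cross was at (6.5, 2.9) in frame 1 and (7.6, 1.2) in frame 2.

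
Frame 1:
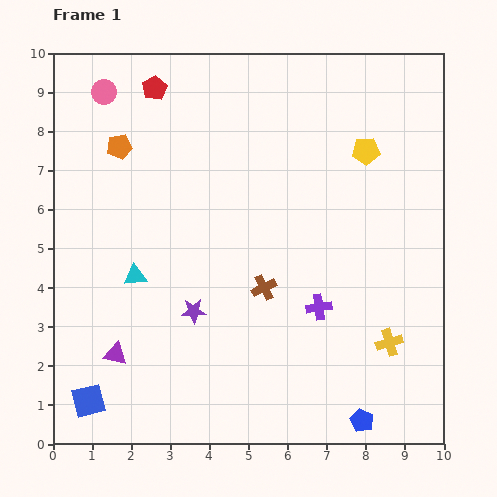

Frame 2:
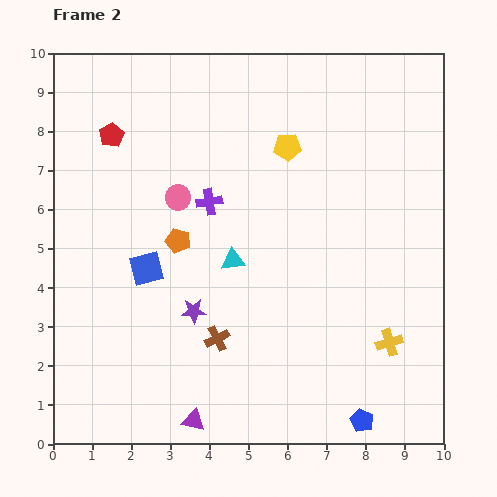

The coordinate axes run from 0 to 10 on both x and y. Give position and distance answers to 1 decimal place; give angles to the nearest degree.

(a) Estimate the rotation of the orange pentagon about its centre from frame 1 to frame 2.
26° clockwise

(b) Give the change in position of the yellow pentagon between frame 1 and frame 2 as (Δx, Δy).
(-2.0, 0.1)

The yellow pentagon was at (8.0, 7.5) in frame 1 and (6.0, 7.6) in frame 2.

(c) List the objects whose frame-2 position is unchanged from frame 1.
the purple star, the yellow cross, the blue pentagon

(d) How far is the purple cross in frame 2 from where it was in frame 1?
3.9

The purple cross moved from (6.8, 3.5) to (4.0, 6.2), a distance of √(2.8² + 2.7²) ≈ 3.9.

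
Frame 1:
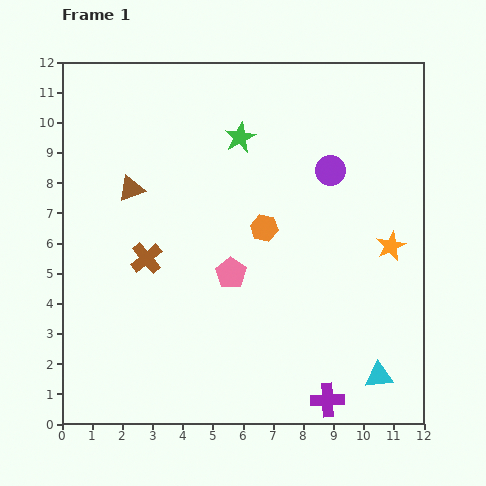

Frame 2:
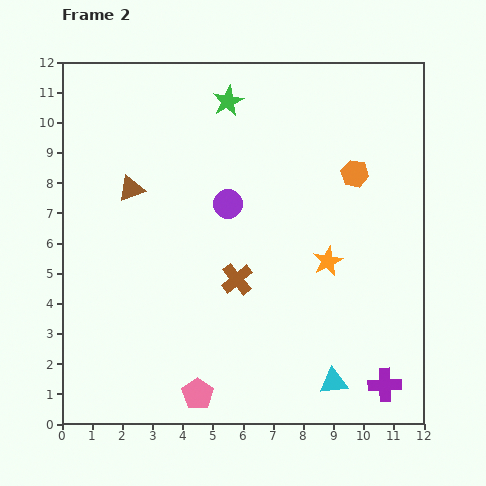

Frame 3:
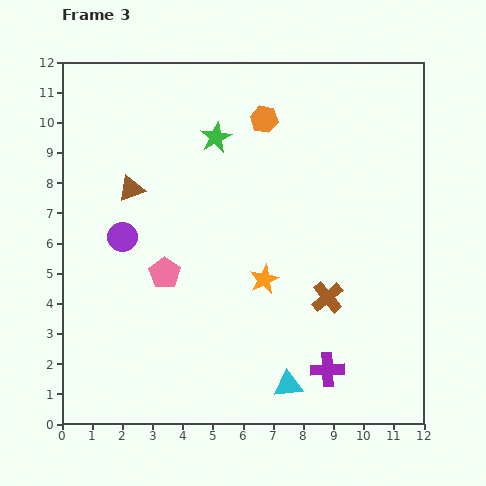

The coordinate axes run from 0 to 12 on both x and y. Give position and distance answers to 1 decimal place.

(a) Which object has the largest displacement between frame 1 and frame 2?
the pink pentagon

(moved 4.1; next 3.6)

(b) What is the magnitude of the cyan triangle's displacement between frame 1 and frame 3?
3.0

The cyan triangle moved from (10.5, 1.6) to (7.5, 1.3), a distance of √(3.0² + 0.3²) ≈ 3.0.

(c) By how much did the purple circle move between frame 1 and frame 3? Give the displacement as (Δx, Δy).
(-6.9, -2.2)

The purple circle was at (8.9, 8.4) in frame 1 and (2.0, 6.2) in frame 3.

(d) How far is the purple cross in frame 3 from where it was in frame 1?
1.0

The purple cross moved from (8.8, 0.8) to (8.8, 1.8), a distance of √(0.0² + 1.0²) ≈ 1.0.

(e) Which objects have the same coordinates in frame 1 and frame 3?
the brown triangle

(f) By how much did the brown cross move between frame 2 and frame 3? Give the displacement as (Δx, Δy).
(3.0, -0.6)

The brown cross was at (5.8, 4.8) in frame 2 and (8.8, 4.2) in frame 3.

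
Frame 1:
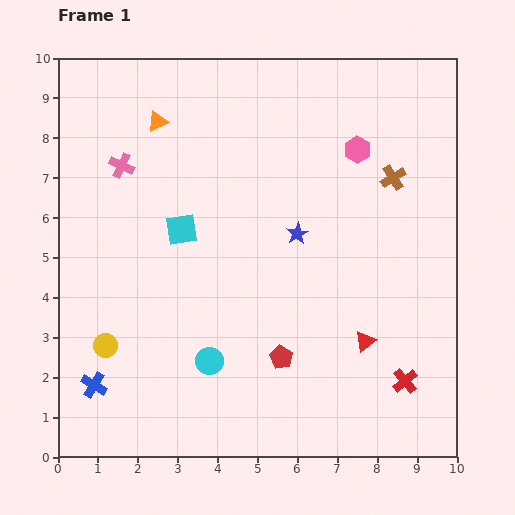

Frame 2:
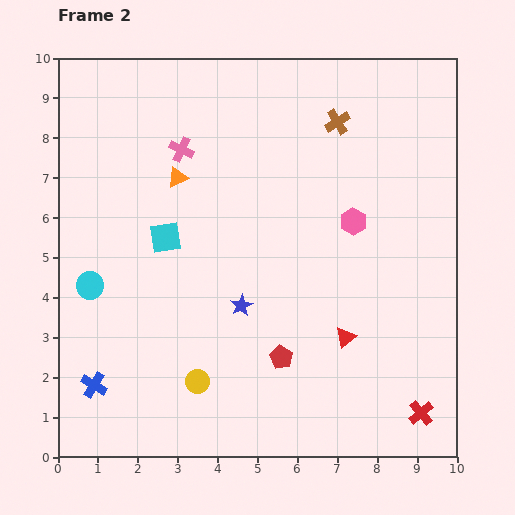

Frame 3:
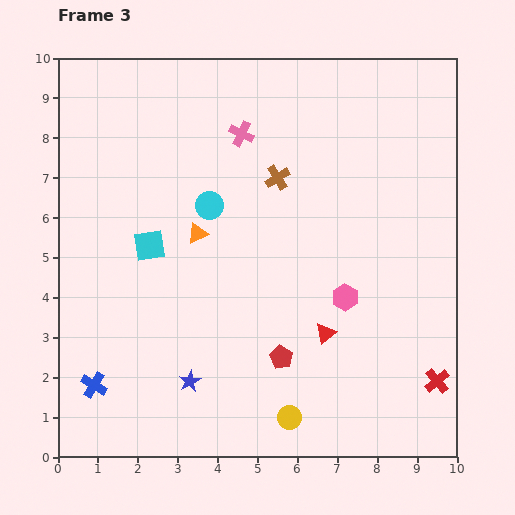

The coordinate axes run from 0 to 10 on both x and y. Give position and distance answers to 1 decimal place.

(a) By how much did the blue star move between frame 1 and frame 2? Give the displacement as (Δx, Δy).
(-1.4, -1.8)

The blue star was at (6.0, 5.6) in frame 1 and (4.6, 3.8) in frame 2.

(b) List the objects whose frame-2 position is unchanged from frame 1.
the blue cross, the red pentagon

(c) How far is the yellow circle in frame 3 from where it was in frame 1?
4.9

The yellow circle moved from (1.2, 2.8) to (5.8, 1.0), a distance of √(4.6² + 1.8²) ≈ 4.9.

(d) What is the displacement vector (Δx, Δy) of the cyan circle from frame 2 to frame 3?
(3.0, 2.0)

The cyan circle was at (0.8, 4.3) in frame 2 and (3.8, 6.3) in frame 3.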